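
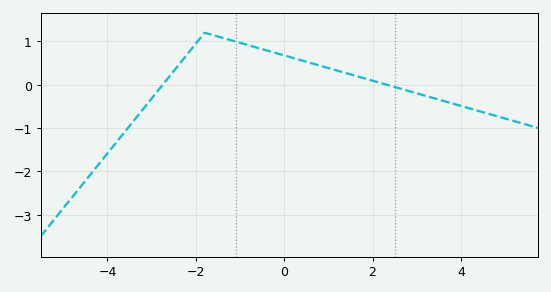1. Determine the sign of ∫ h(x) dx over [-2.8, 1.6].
positive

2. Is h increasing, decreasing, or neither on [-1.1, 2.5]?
decreasing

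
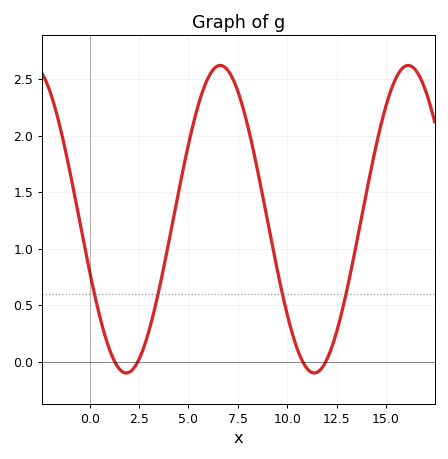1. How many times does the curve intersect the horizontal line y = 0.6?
4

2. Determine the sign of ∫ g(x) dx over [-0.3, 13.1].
positive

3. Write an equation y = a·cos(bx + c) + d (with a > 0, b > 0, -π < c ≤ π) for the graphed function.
y = 1.36cos(0.66x + 1.92) + 1.26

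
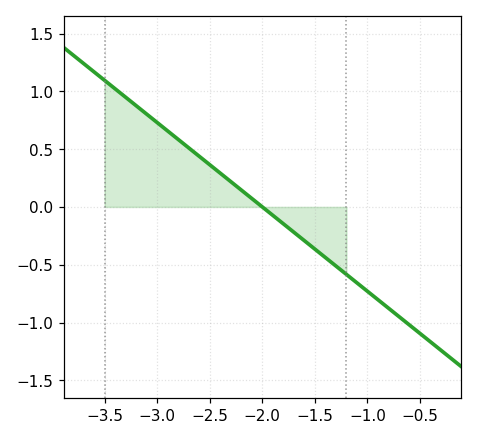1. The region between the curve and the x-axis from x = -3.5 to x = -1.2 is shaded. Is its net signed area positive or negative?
positive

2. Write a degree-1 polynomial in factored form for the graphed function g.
y = -0.73(x + 2)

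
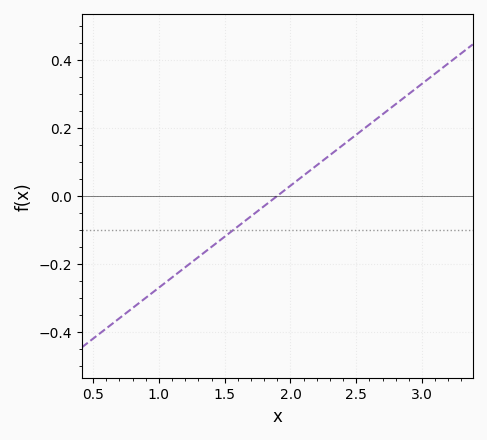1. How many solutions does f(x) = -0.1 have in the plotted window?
1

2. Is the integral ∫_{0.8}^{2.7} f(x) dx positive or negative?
negative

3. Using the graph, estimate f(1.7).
-0.06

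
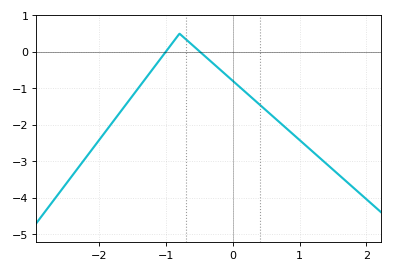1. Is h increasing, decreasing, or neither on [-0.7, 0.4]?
decreasing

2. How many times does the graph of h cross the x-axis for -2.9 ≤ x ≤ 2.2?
2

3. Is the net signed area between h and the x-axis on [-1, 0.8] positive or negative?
negative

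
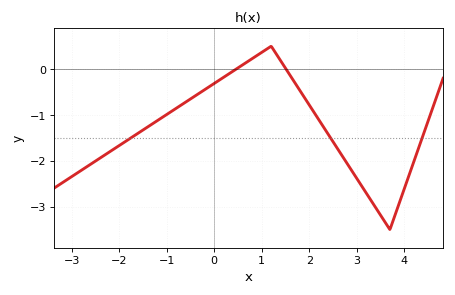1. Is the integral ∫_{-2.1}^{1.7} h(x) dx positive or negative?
negative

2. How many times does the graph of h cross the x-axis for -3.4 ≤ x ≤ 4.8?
2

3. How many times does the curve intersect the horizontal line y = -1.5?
3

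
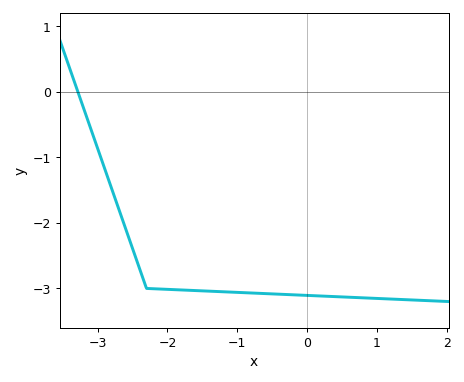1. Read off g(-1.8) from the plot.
-3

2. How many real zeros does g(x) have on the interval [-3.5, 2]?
1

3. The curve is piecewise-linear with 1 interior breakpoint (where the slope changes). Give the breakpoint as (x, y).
(-2.3, -3)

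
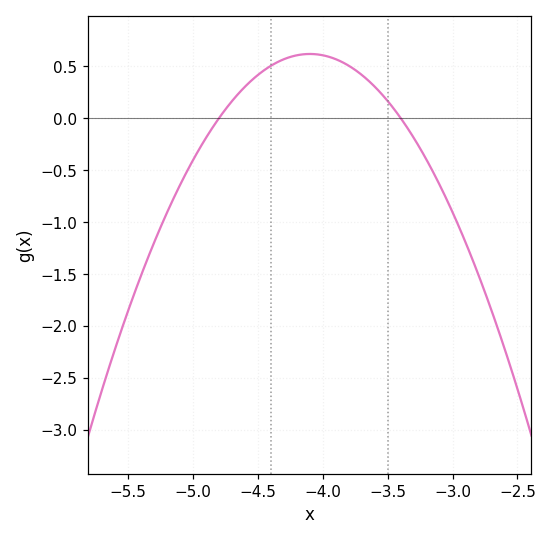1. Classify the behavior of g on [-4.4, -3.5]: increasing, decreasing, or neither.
neither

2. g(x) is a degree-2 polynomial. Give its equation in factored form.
y = -1.26(x + 4.8)(x + 3.4)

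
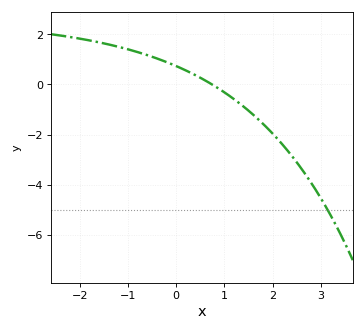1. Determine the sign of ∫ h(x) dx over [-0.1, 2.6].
negative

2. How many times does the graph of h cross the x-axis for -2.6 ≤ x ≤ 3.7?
1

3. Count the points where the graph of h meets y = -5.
1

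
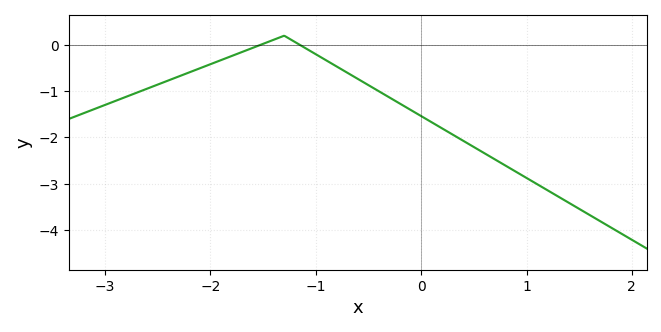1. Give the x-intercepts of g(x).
-1.5, -1.2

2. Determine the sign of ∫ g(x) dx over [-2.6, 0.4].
negative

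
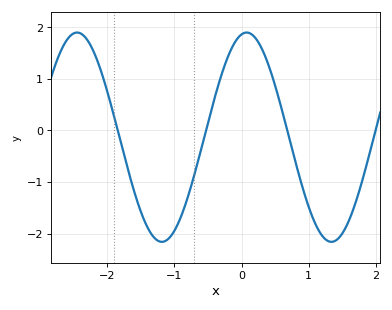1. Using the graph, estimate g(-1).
-1.9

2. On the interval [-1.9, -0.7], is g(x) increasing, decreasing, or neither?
neither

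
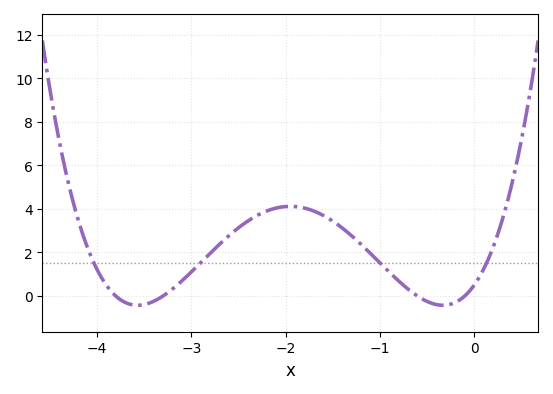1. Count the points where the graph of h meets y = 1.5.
4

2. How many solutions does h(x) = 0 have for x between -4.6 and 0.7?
4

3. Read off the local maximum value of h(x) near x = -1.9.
4.2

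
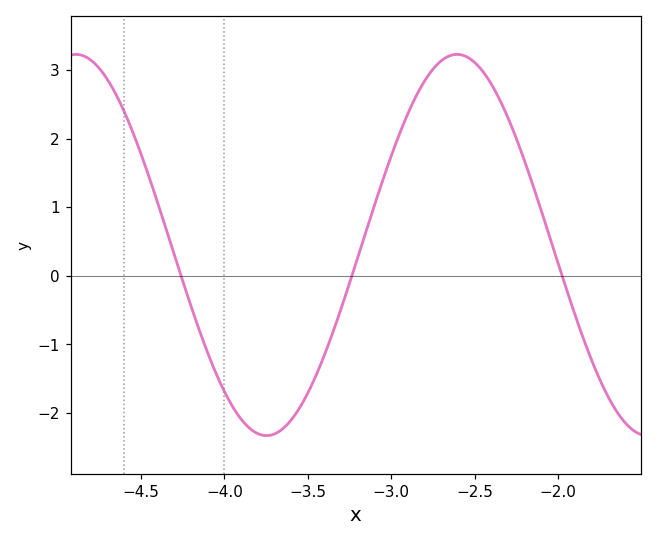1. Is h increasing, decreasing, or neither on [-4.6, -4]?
decreasing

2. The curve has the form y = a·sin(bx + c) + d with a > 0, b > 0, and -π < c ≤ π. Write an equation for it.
y = 2.78sin(2.8x + 2.5) + 0.45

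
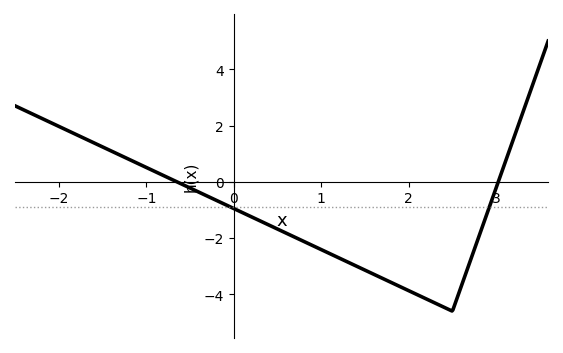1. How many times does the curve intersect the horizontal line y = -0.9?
2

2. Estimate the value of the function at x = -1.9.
1.82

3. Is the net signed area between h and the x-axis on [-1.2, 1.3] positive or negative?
negative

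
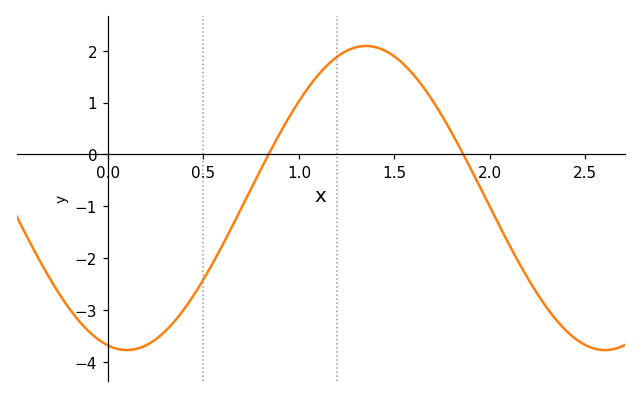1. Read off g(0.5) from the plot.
-2.41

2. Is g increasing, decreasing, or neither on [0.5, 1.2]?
increasing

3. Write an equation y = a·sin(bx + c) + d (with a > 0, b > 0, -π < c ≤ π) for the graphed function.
y = 2.93sin(2.51x - 1.82) - 0.84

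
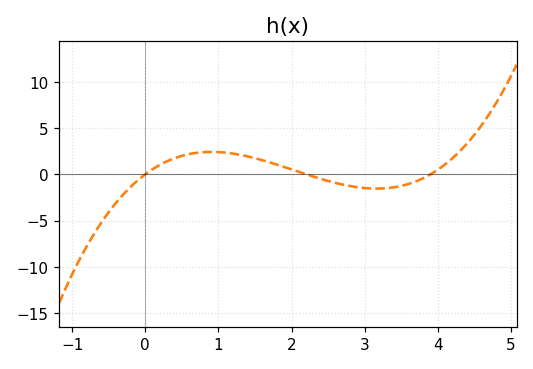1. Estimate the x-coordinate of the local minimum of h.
3.16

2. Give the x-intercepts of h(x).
0, 2.2, 3.9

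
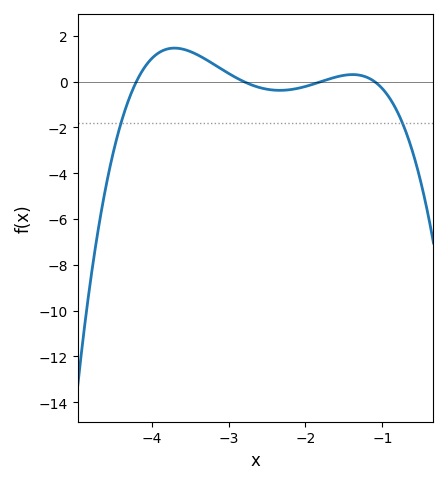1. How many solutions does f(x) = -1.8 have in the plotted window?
2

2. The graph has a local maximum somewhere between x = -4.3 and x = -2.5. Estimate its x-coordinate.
-3.7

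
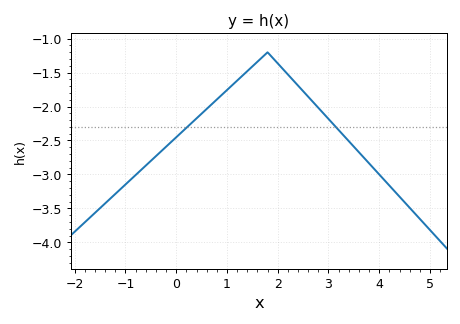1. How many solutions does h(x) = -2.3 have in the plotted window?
2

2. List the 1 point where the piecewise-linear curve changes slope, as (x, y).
(1.8, -1.2)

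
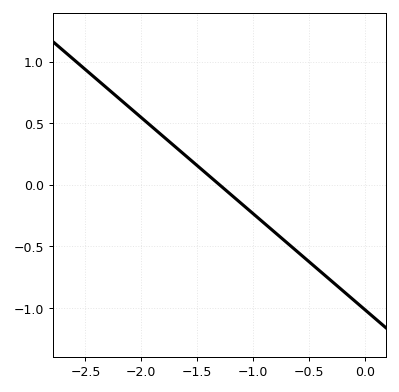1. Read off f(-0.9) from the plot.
-0.3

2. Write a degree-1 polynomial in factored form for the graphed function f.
y = -0.78(x + 1.3)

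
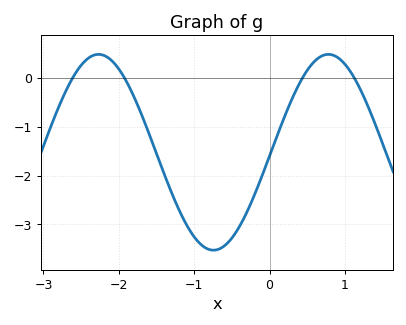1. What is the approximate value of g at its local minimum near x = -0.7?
-3.5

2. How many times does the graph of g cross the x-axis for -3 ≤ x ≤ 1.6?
4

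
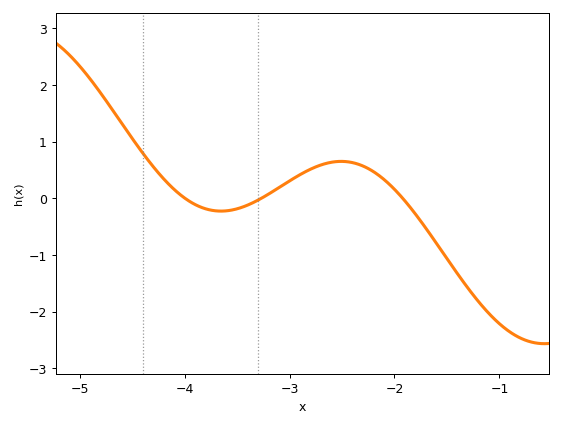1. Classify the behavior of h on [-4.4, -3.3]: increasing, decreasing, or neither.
neither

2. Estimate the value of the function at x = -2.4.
0.63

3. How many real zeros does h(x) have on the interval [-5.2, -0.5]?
3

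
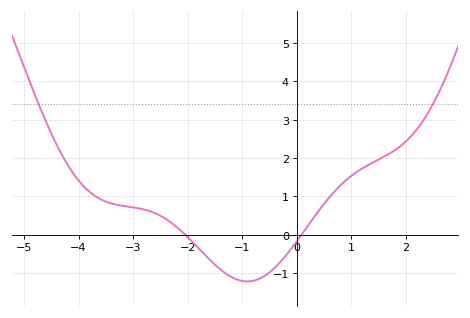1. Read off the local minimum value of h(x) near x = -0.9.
-1.2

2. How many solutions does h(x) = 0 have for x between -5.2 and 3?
2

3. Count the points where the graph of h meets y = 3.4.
2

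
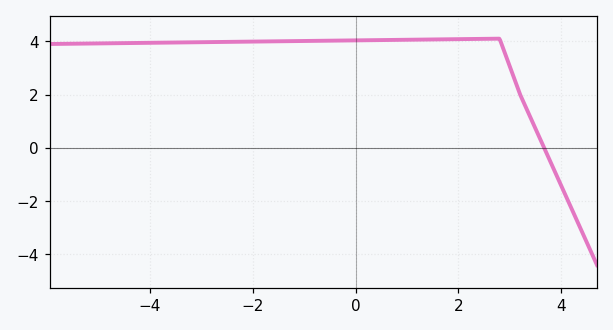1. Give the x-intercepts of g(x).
3.67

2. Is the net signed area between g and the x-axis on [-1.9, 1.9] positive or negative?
positive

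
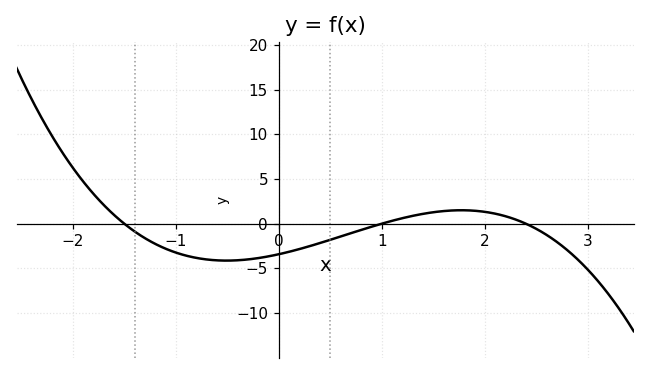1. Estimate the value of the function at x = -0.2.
-4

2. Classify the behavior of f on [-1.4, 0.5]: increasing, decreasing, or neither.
neither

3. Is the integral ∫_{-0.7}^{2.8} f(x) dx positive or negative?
negative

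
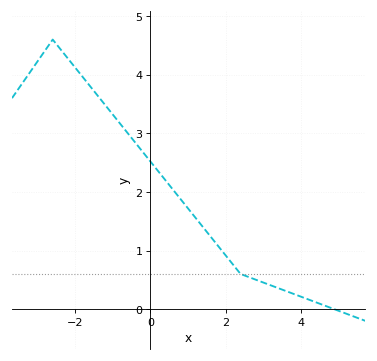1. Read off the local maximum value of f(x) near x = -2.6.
4.6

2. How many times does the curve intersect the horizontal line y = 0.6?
1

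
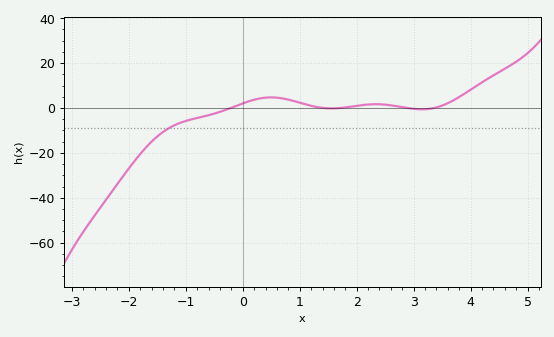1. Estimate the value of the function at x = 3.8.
4.93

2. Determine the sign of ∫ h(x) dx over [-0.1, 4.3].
positive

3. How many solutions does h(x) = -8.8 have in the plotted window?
1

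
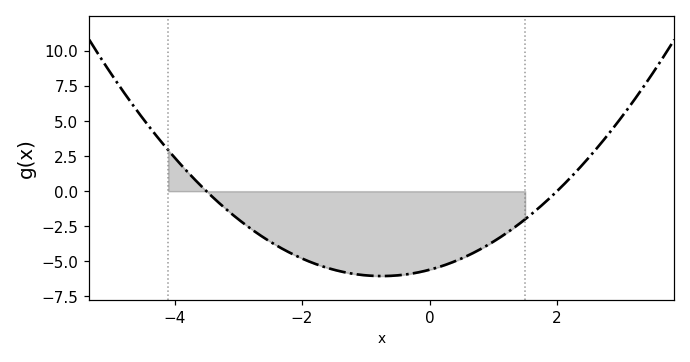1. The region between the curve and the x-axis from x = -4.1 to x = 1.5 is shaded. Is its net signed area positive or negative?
negative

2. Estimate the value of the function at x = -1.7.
-5.33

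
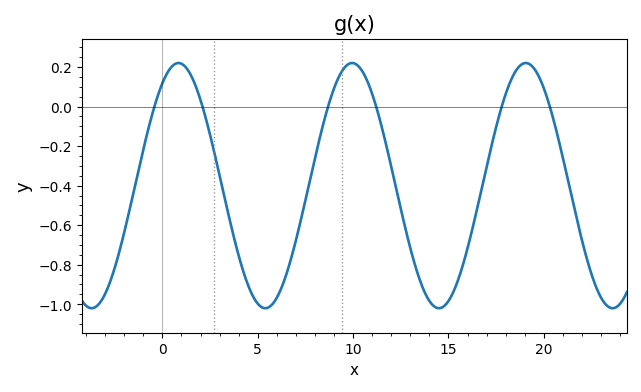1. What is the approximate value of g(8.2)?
-0.18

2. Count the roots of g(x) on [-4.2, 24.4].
6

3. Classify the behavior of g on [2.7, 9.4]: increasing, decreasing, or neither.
neither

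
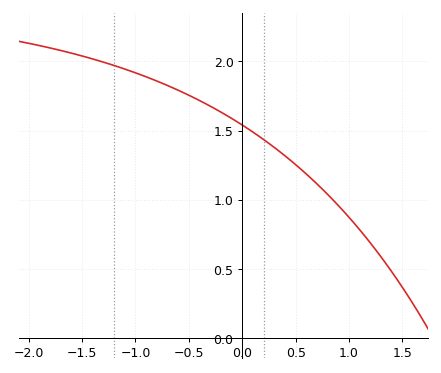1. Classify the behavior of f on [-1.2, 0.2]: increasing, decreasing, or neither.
decreasing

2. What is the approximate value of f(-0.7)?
1.83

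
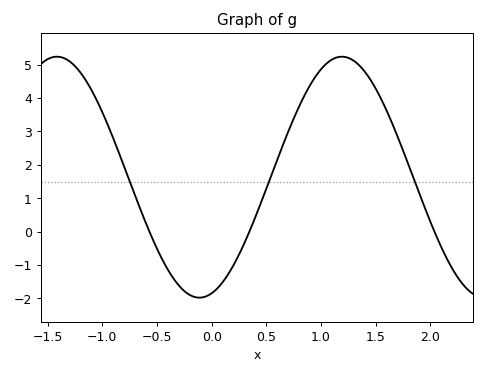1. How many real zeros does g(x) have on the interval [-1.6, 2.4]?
3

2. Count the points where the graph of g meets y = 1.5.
3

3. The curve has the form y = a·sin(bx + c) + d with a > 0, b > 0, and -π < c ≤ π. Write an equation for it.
y = 3.61sin(2.41x - 1.3) + 1.63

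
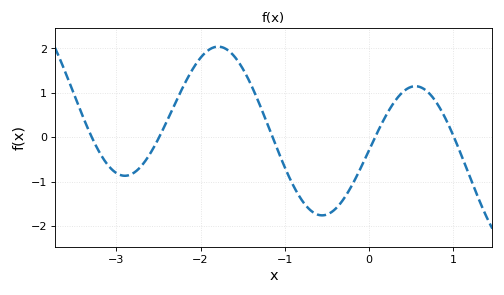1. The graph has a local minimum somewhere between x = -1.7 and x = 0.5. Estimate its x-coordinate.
-0.554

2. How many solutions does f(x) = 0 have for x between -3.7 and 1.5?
5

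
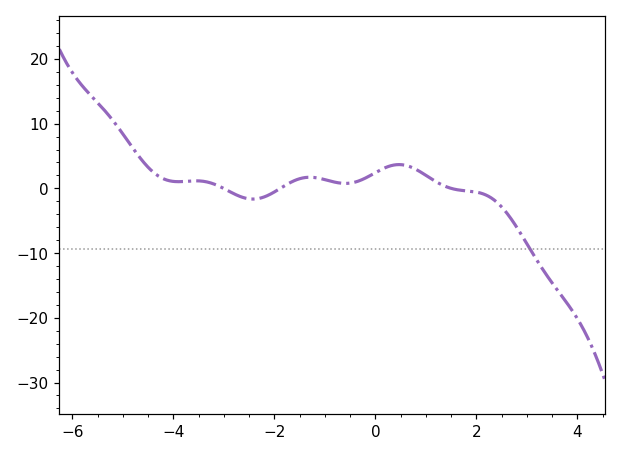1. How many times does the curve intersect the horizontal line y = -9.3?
1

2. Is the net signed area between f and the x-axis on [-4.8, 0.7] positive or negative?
positive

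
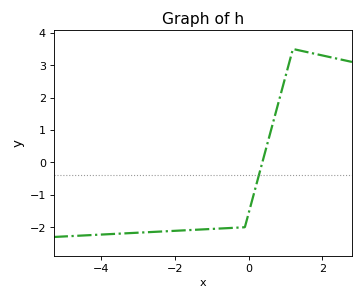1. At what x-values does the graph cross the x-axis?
0.373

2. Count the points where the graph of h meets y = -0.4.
1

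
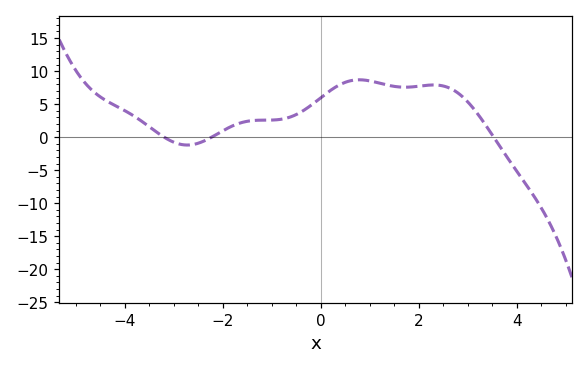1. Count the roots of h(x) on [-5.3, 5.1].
3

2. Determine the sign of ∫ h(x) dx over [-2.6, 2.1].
positive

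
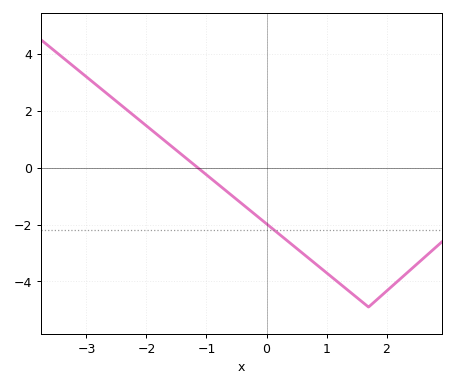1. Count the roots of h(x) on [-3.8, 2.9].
1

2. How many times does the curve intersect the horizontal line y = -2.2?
1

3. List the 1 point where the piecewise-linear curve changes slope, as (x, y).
(1.7, -4.9)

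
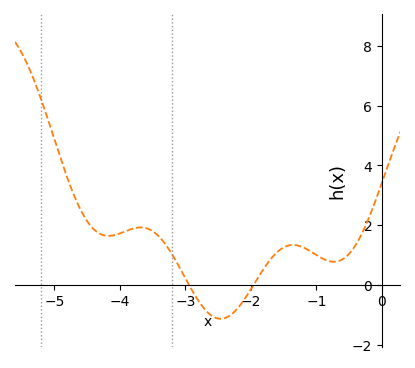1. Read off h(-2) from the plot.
-0.145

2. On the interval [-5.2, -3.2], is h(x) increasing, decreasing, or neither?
neither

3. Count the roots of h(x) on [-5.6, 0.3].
2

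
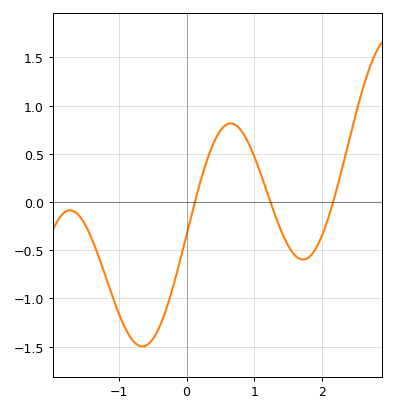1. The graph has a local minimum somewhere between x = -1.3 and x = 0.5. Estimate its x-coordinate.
-0.651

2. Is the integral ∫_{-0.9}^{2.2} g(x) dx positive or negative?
negative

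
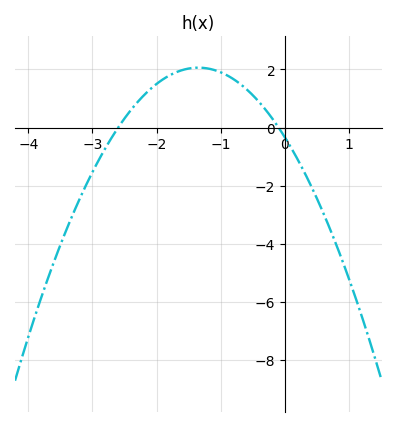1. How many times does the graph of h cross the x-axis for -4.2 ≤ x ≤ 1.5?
2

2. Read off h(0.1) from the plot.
-0.8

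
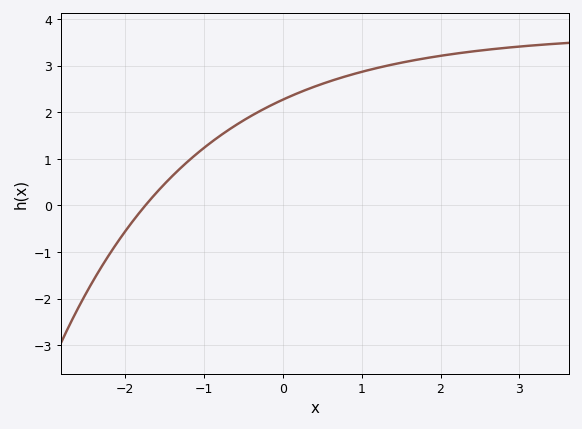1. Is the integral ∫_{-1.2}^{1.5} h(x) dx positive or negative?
positive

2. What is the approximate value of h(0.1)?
2.35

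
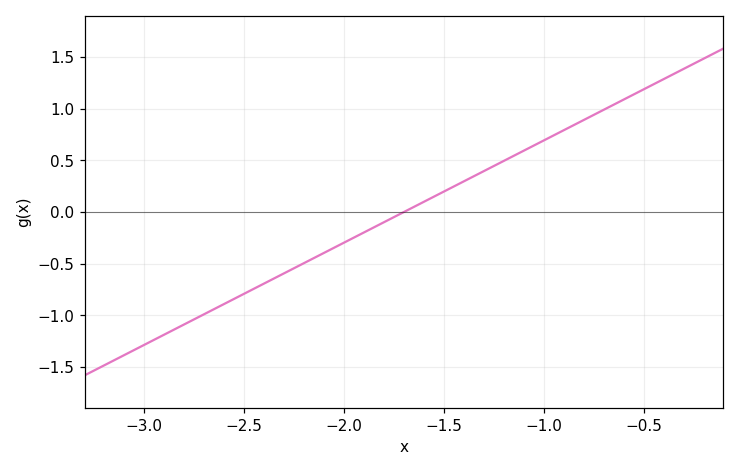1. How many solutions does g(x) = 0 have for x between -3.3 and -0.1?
1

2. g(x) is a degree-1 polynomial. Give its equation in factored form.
y = 0.99(x + 1.7)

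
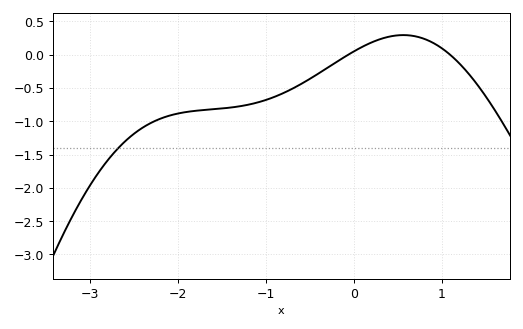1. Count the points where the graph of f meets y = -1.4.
1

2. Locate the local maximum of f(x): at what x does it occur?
0.564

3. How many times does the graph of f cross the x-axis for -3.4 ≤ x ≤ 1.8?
2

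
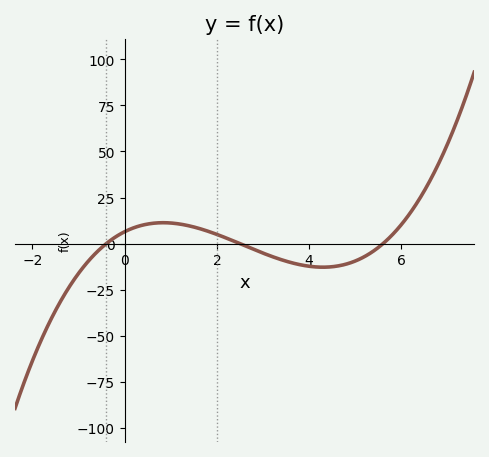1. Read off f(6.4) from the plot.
24.6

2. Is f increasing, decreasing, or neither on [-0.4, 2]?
neither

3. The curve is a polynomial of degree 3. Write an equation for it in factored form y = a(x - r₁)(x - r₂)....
y = 1.16(x + 0.4)(x - 2.5)(x - 5.6)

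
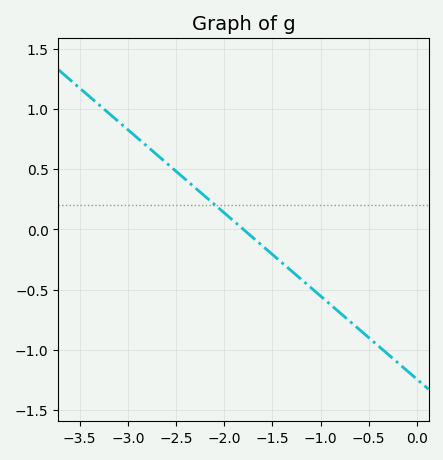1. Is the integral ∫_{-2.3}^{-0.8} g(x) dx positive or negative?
negative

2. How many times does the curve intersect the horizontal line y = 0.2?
1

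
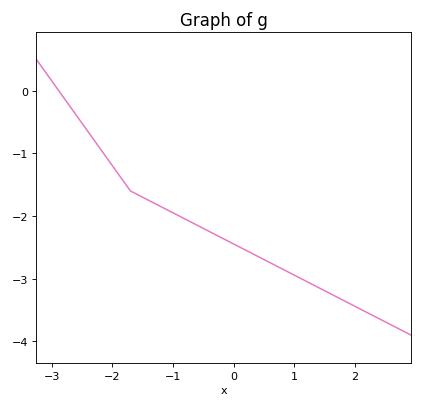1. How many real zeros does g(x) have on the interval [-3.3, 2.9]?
1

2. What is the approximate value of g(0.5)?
-2.69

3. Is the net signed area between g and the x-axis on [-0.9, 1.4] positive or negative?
negative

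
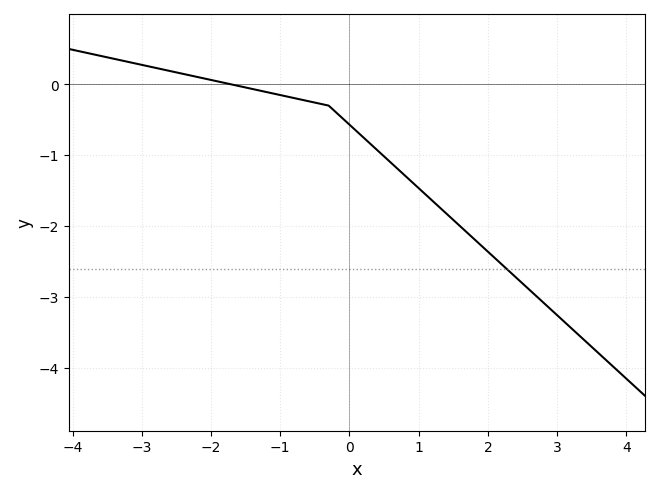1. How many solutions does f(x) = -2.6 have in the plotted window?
1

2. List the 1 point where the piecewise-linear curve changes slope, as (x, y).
(-0.3, -0.3)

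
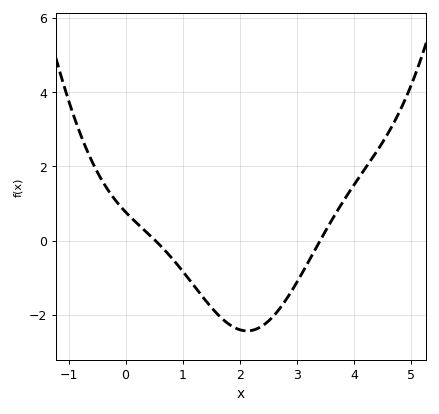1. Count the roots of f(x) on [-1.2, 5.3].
2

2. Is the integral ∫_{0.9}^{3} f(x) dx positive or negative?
negative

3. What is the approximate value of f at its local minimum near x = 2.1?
-2.4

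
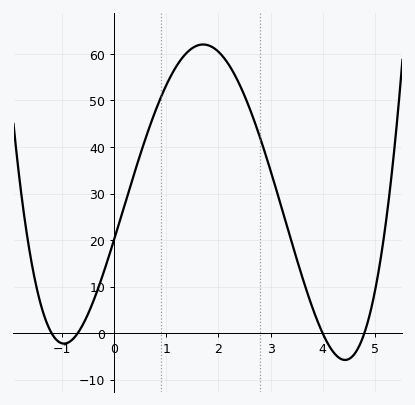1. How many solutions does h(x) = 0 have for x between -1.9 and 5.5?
4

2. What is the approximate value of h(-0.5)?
4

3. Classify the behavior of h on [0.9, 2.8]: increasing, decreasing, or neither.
neither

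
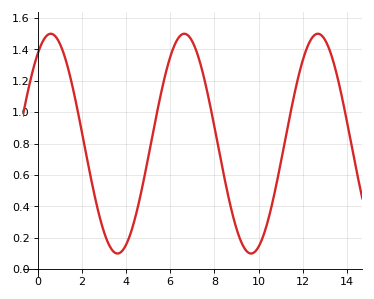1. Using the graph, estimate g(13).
1.46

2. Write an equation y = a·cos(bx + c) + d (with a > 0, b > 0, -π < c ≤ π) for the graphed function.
y = 0.7cos(1.04x - 0.622) + 0.8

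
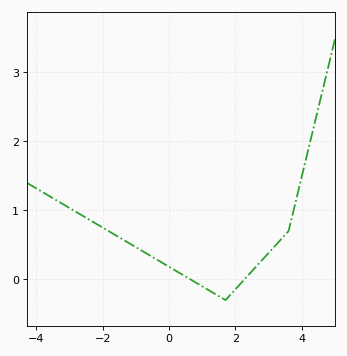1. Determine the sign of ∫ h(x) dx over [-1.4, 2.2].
positive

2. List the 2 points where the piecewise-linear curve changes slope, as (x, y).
(1.7, -0.3); (3.6, 0.7)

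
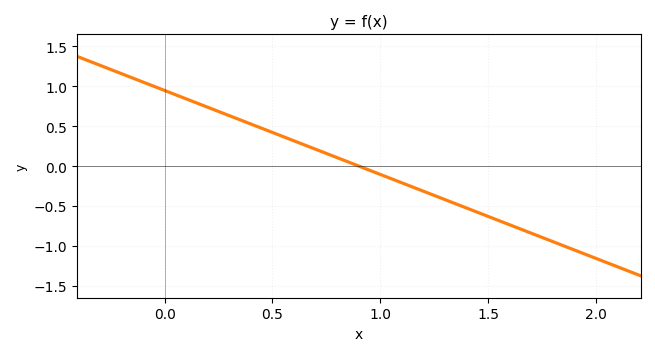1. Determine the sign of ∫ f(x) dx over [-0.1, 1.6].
positive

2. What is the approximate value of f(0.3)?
0.63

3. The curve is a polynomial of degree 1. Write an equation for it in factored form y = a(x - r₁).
y = -1.05(x - 0.9)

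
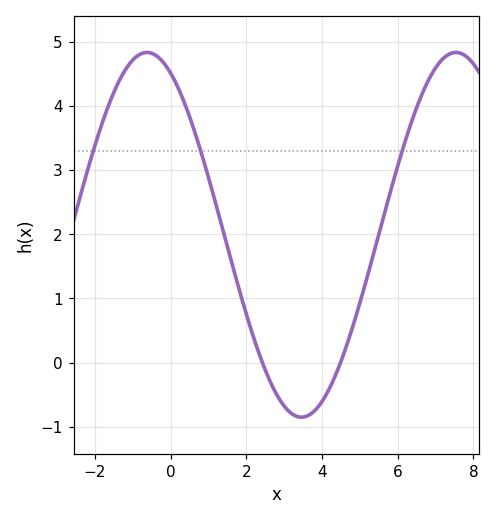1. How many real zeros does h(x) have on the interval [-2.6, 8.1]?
2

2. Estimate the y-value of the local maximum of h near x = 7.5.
4.8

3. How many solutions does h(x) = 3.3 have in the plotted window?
3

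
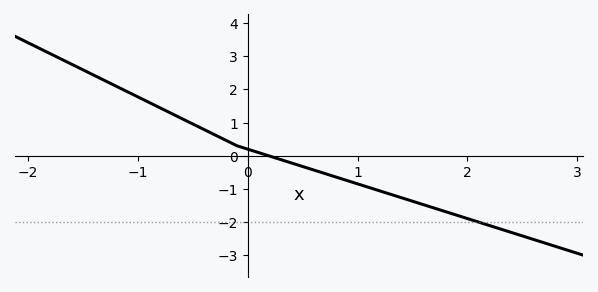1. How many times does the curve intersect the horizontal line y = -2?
1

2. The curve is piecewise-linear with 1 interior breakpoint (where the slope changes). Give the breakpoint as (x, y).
(-0.1, 0.3)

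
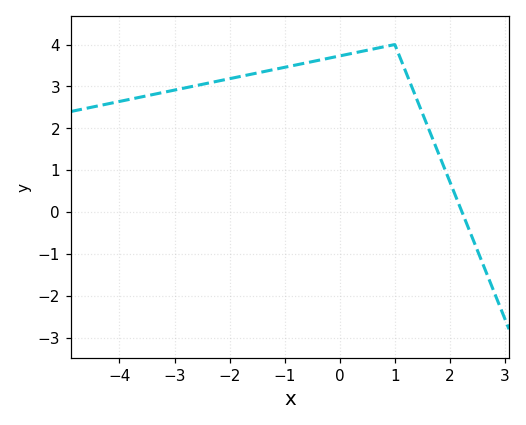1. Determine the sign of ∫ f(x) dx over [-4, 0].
positive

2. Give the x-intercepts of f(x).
2.2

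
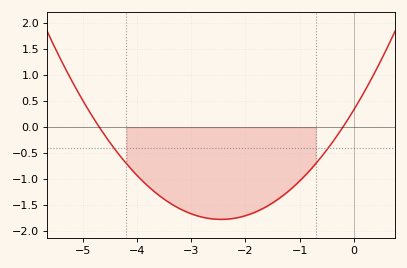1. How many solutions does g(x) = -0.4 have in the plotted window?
2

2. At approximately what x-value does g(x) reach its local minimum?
-2.4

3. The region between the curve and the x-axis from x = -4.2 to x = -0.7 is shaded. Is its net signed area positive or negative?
negative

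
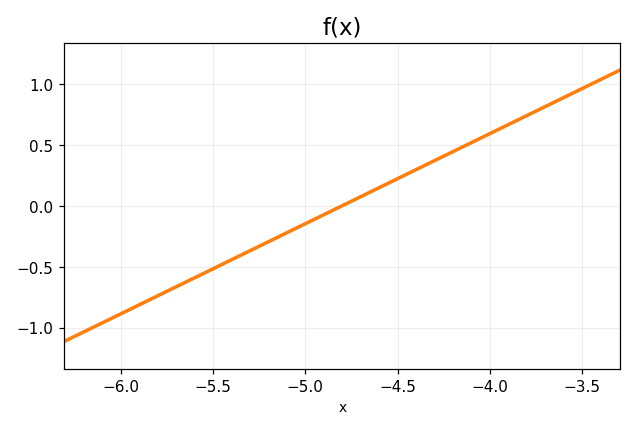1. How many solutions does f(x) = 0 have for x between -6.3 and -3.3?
1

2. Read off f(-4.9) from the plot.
-0.074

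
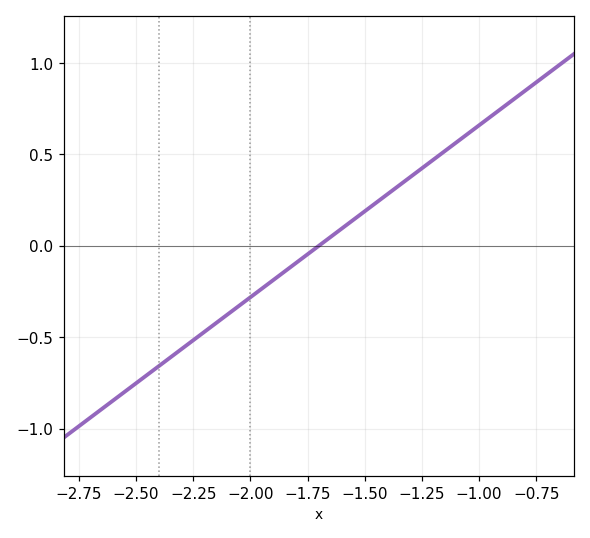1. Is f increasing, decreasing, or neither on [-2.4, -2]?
increasing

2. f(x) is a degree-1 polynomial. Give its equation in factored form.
y = 0.94(x + 1.7)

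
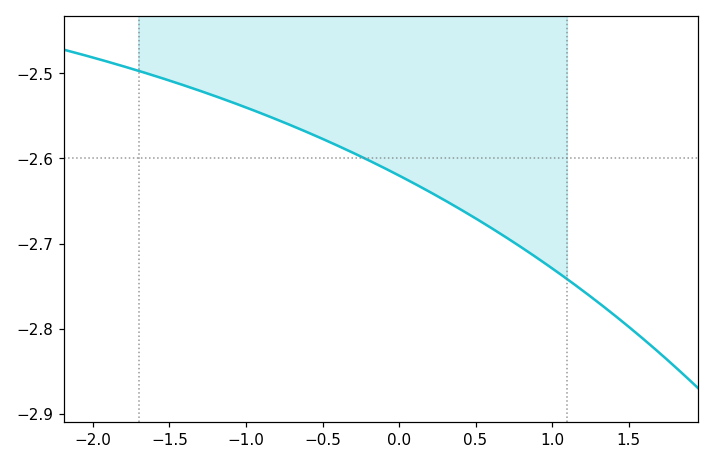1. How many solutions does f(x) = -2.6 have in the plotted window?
1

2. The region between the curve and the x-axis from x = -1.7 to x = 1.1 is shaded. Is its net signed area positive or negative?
negative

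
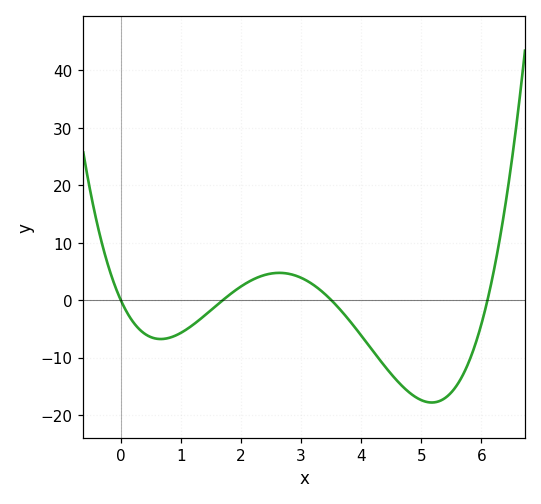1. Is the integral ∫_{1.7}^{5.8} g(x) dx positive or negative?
negative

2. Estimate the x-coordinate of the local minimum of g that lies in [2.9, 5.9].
5.2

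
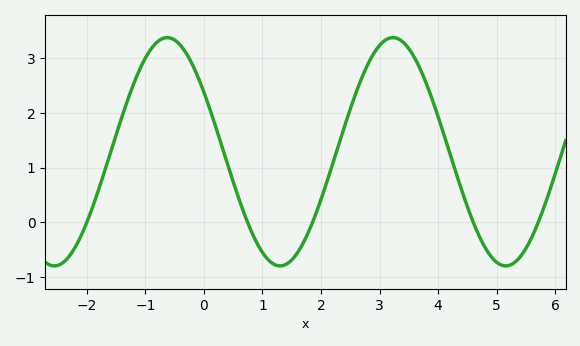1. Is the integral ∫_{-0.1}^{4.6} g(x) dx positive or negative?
positive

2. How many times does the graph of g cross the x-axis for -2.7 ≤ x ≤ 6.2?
5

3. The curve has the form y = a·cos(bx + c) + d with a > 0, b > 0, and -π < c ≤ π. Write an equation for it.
y = 2.09cos(1.63x + 1.02) + 1.29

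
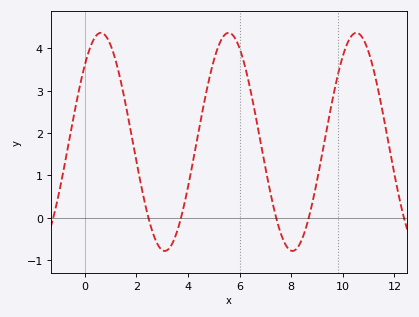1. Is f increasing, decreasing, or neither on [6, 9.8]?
neither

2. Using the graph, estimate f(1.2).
3.7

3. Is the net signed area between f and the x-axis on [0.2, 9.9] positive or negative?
positive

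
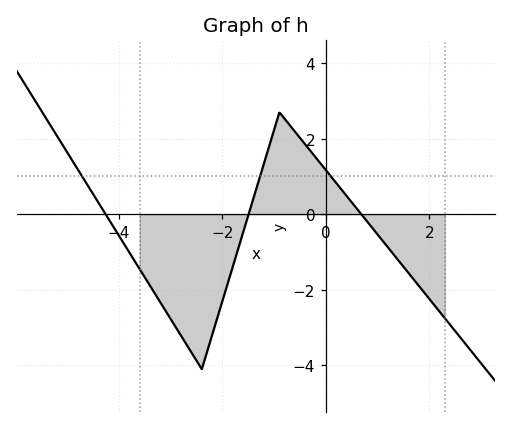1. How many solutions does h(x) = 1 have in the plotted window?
3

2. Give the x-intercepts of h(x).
-4.2, -1.4, 0.6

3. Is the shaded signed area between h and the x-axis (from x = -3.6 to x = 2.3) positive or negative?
negative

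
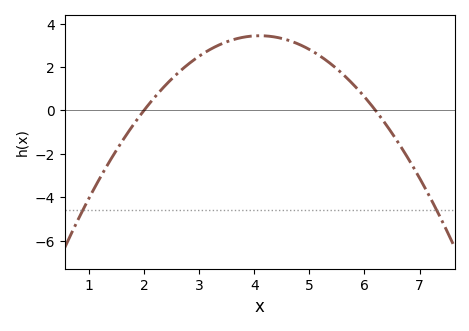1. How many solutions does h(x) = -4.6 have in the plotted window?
2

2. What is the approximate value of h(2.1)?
0.4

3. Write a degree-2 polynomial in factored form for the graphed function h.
y = -0.78(x - 2)(x - 6.2)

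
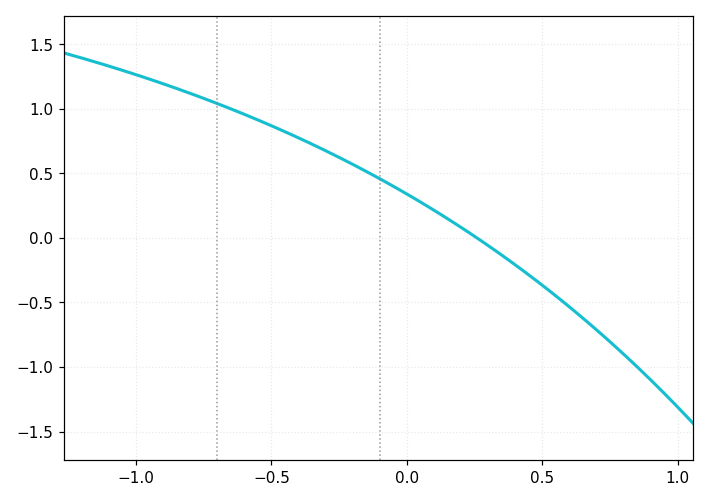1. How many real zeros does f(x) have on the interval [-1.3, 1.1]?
1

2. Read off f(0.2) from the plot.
0.1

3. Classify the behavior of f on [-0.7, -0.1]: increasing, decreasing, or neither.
decreasing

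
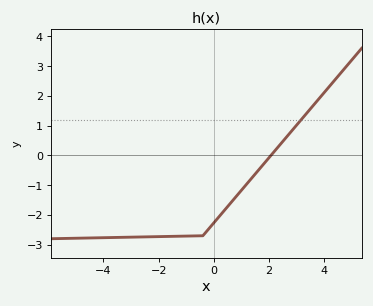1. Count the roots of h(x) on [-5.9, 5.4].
1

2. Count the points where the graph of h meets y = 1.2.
1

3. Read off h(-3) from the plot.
-2.7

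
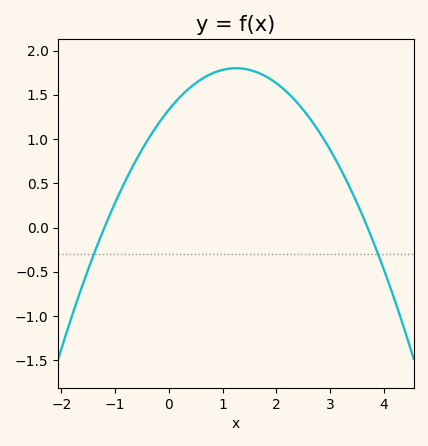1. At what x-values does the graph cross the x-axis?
-1.2, 3.7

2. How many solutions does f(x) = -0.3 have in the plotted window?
2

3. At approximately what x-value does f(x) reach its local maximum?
1.25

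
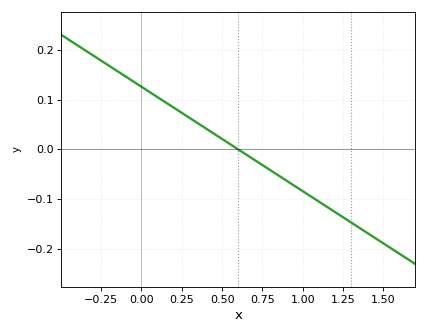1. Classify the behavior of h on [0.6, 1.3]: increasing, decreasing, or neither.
decreasing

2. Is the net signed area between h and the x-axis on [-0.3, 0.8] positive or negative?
positive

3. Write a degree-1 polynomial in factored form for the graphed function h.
y = -0.21(x - 0.6)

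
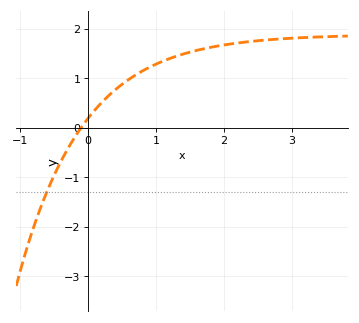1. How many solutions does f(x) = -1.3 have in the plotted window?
1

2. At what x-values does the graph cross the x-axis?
-0.102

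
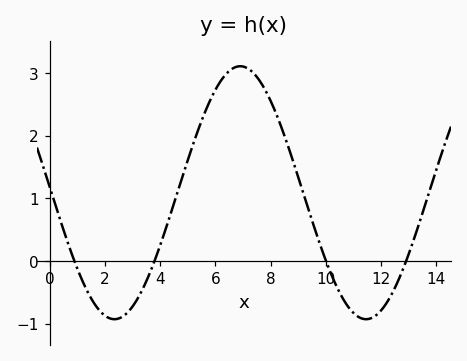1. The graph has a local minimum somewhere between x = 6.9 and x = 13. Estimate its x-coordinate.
11.4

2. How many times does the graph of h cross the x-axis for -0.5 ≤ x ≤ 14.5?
4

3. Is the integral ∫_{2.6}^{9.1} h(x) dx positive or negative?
positive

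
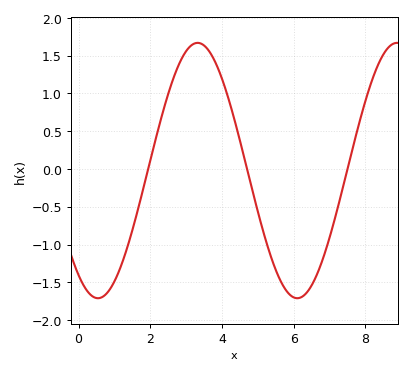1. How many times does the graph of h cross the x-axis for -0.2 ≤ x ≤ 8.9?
3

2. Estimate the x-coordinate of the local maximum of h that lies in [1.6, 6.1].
3.32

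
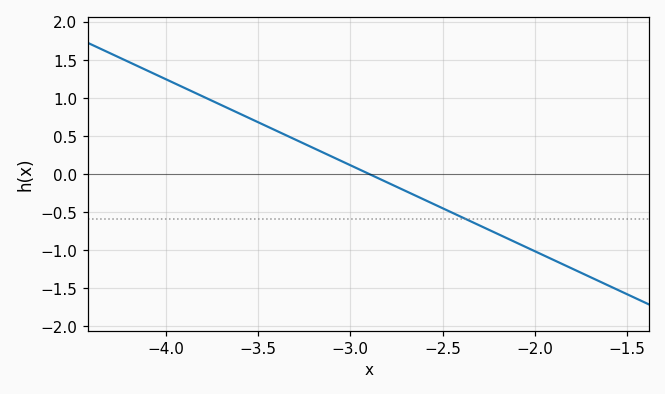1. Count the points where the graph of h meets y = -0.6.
1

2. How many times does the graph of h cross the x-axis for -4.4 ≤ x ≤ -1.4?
1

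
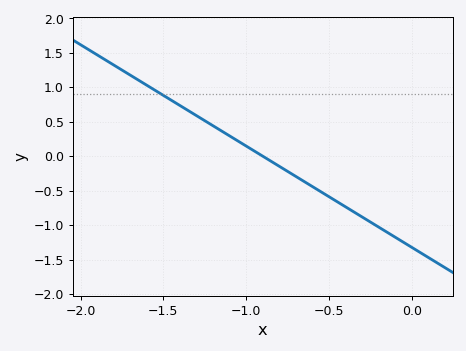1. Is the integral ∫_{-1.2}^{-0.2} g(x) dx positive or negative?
negative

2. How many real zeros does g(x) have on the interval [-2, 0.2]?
1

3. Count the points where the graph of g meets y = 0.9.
1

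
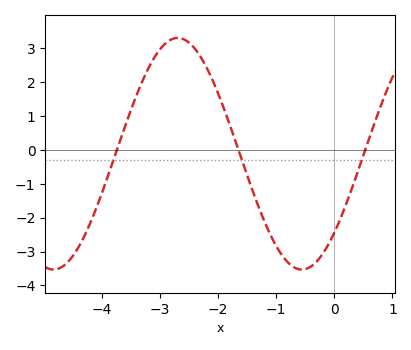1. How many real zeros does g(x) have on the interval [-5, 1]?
3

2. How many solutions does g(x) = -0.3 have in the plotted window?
3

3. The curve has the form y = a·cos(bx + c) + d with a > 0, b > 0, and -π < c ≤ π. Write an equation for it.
y = 3.42cos(1.5x - 2.3) - 0.11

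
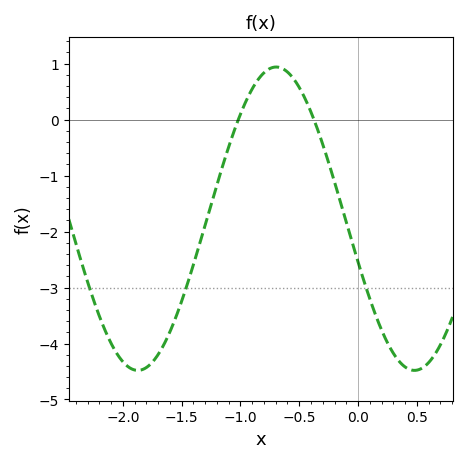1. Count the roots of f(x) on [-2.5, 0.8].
2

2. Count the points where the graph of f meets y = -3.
3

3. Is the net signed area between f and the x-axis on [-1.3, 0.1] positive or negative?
negative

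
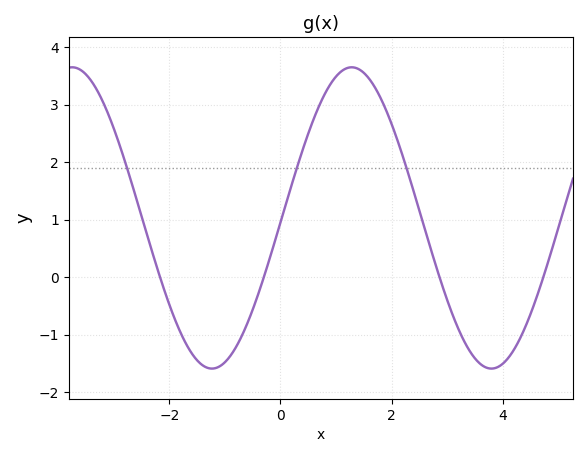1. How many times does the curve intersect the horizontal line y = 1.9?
3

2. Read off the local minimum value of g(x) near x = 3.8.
-1.6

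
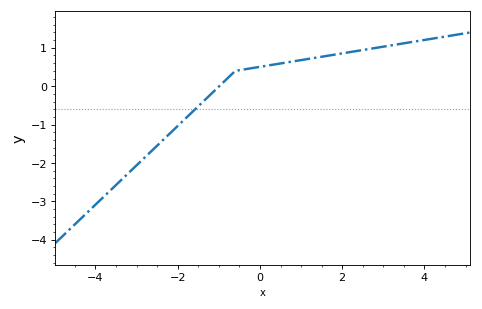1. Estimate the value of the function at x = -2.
-1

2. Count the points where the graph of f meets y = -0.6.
1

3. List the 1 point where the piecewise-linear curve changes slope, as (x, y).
(-0.6, 0.4)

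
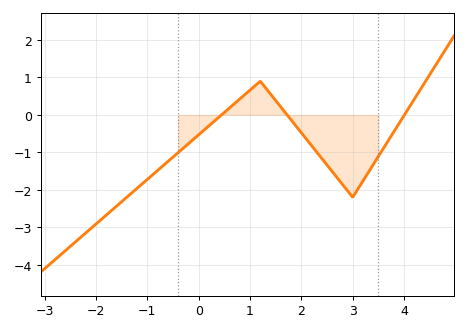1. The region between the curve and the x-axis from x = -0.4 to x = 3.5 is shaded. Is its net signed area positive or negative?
negative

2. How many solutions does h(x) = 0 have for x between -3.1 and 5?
3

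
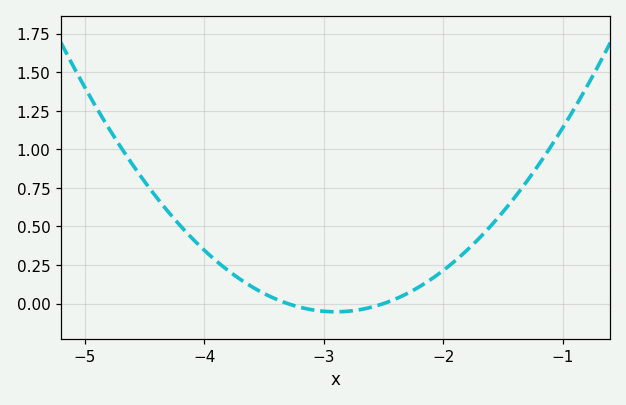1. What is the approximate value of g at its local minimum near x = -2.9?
-0.06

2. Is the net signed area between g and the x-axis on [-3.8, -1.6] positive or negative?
positive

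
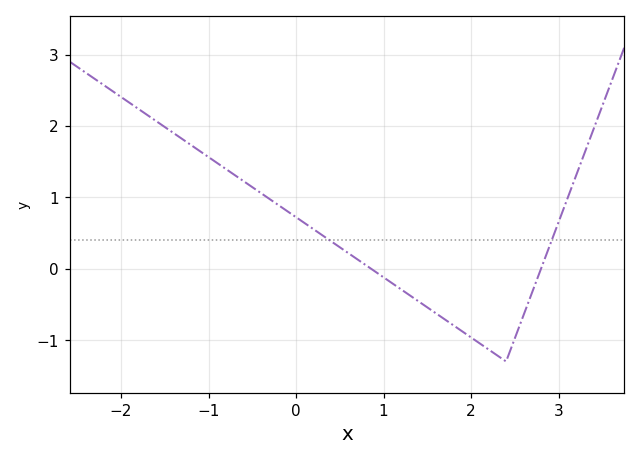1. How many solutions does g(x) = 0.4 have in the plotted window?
2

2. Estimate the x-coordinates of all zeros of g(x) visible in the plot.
0.856, 2.8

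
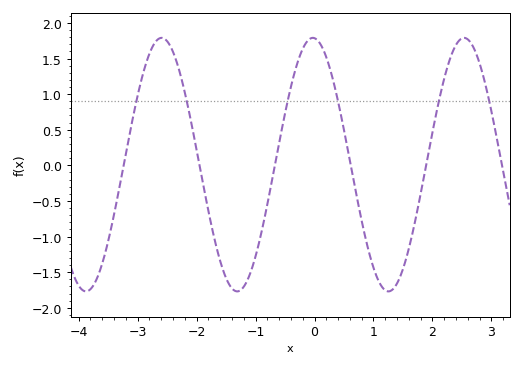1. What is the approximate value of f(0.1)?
1.7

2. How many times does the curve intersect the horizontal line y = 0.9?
6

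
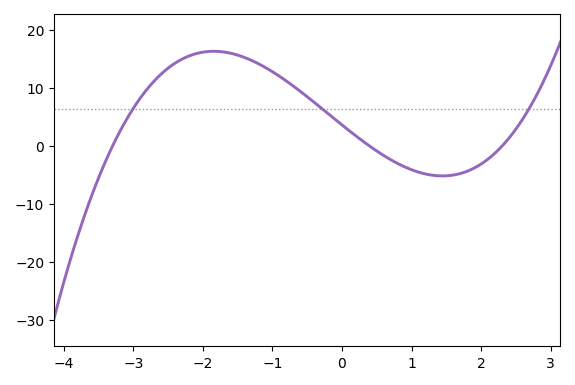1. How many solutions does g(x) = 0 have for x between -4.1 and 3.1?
3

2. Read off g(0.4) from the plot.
0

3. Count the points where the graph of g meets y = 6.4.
3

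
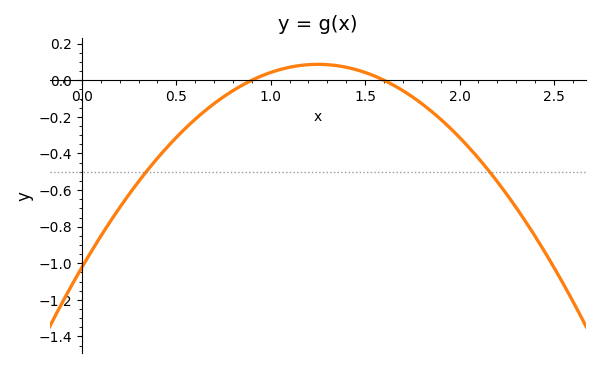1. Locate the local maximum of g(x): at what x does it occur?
1.25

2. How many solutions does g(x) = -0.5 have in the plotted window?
2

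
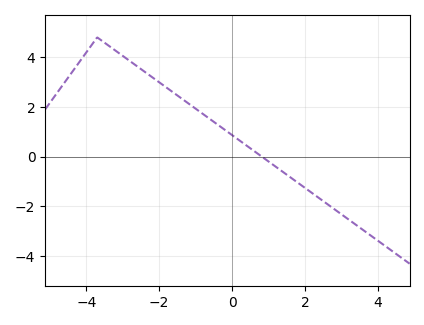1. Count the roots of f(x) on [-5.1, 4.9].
1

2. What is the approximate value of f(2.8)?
-2.11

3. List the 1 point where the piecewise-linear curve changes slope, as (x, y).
(-3.7, 4.8)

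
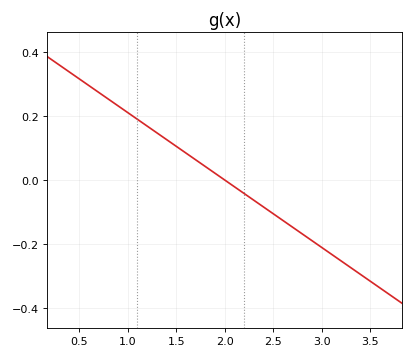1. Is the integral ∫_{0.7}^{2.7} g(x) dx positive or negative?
positive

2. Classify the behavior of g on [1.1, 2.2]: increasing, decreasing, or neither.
decreasing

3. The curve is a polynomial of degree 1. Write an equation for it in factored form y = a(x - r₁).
y = -0.21(x - 2)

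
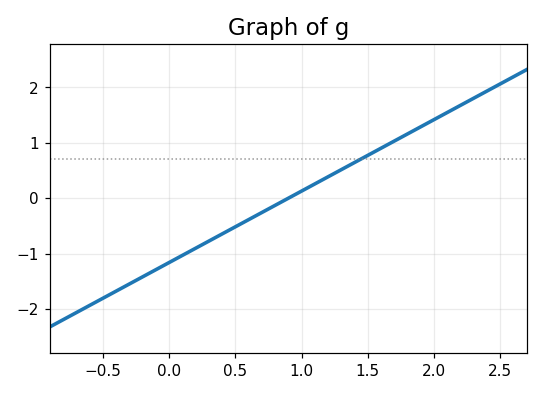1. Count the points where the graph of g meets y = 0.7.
1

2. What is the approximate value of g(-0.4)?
-1.68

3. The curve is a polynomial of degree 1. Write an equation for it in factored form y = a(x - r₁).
y = 1.29(x - 0.9)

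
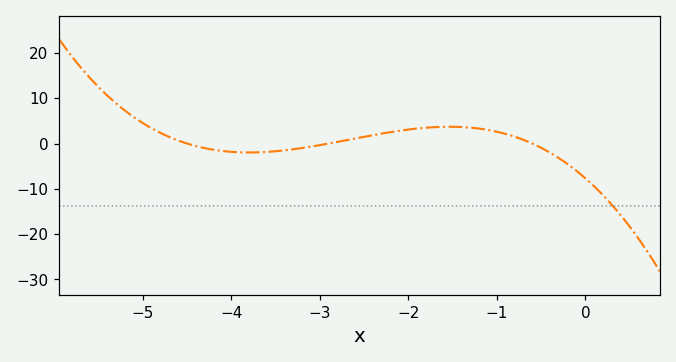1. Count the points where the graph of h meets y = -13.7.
1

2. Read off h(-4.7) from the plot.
1.45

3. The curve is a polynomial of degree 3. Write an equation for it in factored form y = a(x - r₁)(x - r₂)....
y = -0.98(x + 4.5)(x + 2.9)(x + 0.6)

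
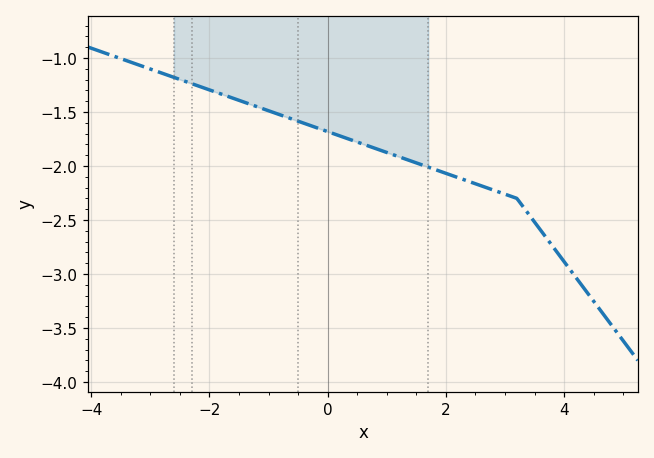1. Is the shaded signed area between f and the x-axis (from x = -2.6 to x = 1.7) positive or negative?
negative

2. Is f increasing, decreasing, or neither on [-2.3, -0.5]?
decreasing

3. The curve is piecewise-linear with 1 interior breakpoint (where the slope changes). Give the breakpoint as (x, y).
(3.2, -2.3)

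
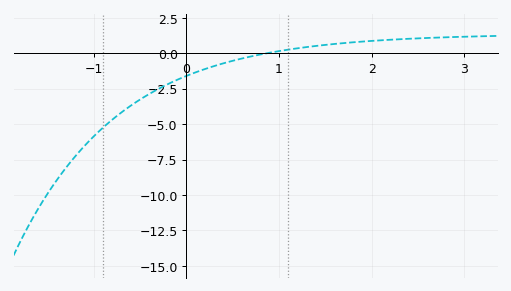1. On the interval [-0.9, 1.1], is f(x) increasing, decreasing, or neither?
increasing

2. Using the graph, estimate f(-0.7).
-4.17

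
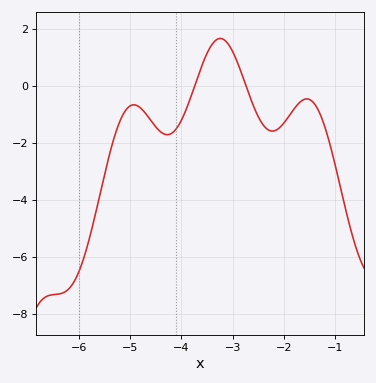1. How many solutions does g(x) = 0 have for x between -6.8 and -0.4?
2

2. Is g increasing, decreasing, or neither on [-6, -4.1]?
neither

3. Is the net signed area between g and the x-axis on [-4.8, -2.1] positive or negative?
negative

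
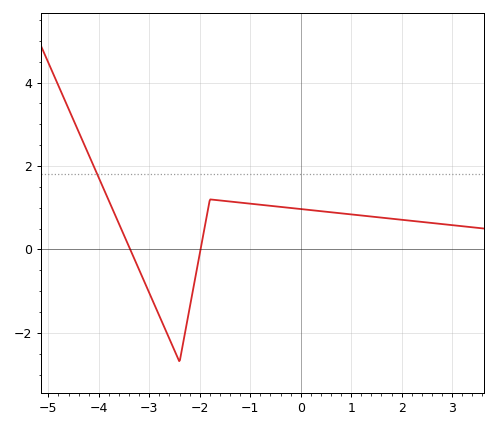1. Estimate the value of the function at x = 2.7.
0.621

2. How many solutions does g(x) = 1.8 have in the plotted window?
1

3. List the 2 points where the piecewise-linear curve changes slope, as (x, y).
(-2.4, -2.7); (-1.8, 1.2)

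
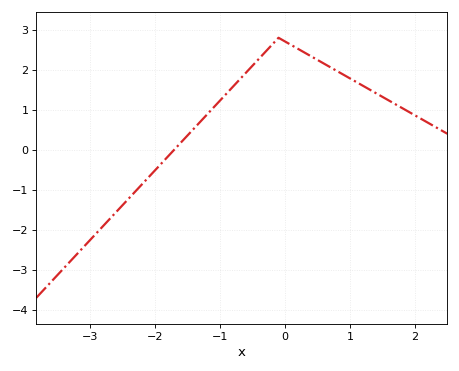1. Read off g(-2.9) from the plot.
-2.08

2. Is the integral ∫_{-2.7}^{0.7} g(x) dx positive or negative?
positive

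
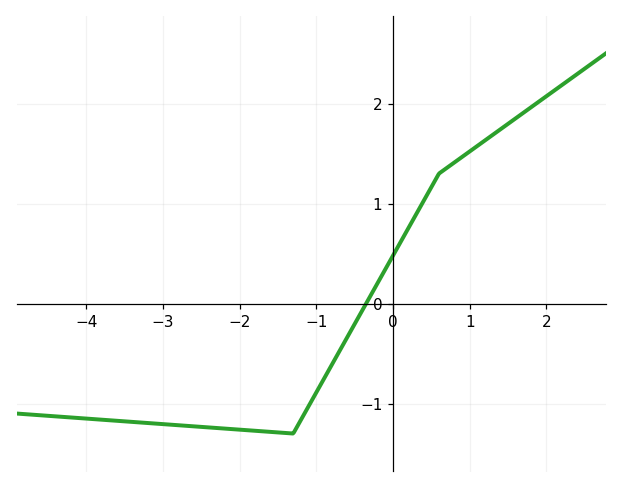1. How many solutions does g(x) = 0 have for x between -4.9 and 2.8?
1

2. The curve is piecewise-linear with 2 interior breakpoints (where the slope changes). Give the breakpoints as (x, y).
(-1.3, -1.3); (0.6, 1.3)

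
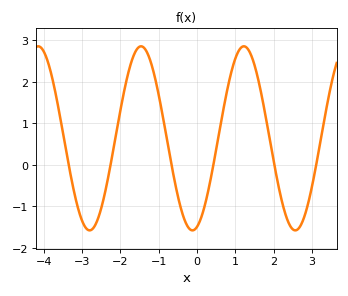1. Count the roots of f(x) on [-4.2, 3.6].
6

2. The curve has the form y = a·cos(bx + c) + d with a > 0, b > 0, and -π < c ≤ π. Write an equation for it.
y = 2.22cos(2.34x - 2.86) + 0.64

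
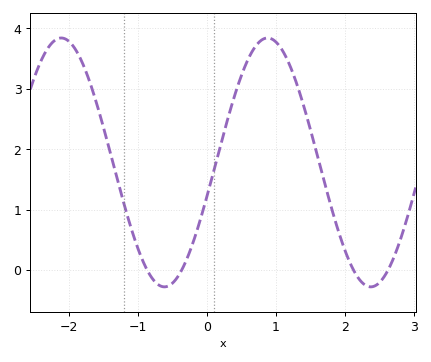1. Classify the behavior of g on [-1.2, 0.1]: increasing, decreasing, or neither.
neither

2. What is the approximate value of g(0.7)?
3.69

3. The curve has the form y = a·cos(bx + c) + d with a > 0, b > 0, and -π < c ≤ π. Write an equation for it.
y = 2.06cos(2.1x - 1.85) + 1.78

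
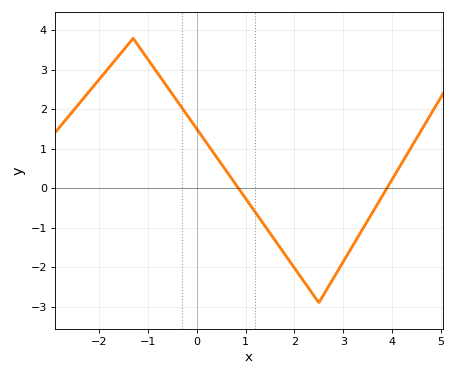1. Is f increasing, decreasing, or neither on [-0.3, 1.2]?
decreasing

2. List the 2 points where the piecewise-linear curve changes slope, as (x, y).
(-1.3, 3.8); (2.5, -2.9)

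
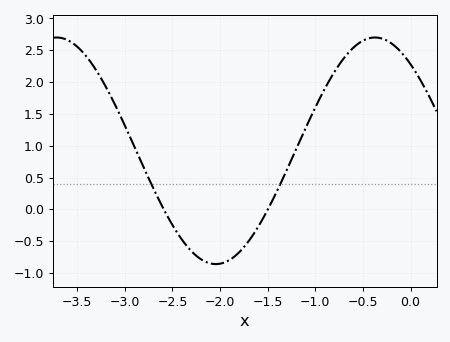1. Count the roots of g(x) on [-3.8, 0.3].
2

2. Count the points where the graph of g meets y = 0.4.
2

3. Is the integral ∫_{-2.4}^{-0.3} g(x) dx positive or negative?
positive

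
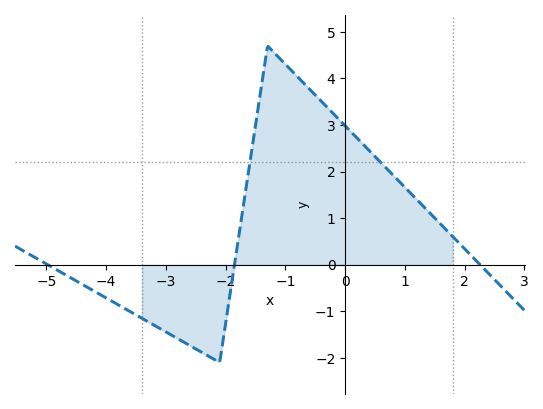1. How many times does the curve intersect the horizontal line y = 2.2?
2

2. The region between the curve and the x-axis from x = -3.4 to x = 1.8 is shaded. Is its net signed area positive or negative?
positive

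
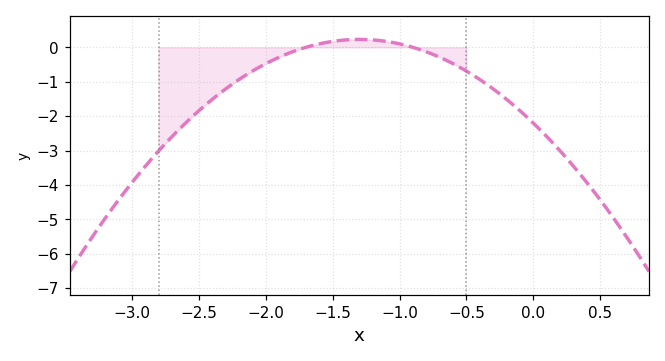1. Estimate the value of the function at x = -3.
-3.9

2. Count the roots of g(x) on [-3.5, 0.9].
2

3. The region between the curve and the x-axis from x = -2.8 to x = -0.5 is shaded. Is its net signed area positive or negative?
negative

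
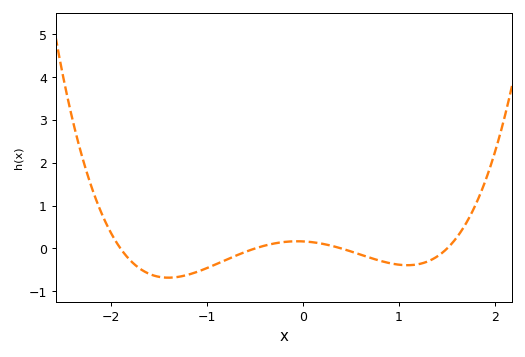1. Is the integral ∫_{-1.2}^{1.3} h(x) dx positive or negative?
negative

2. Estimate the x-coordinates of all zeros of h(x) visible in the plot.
-1.9, -0.5, 0.4, 1.5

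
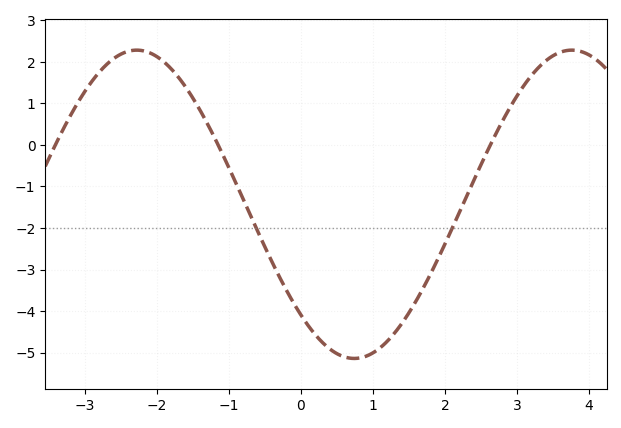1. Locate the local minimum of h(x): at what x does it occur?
0.74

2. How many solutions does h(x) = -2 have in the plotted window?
2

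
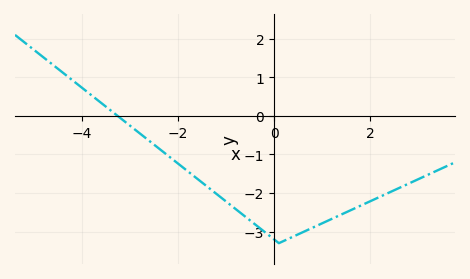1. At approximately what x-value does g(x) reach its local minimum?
0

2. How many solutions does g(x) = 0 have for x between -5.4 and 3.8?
1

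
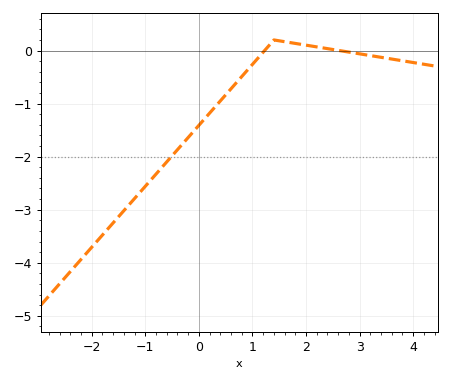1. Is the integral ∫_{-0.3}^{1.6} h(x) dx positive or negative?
negative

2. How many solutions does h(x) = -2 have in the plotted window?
1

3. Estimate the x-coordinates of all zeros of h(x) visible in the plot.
1.23, 2.62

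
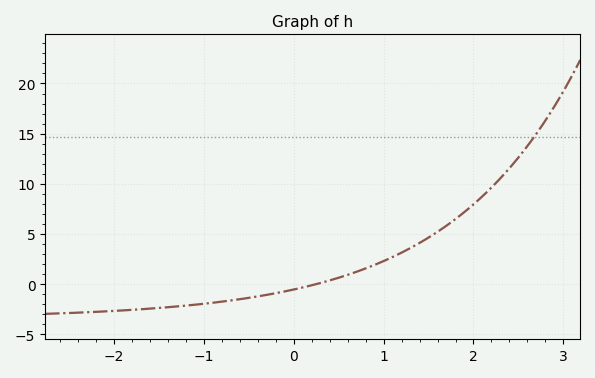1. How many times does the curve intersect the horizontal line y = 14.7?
1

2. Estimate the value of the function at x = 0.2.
-0.098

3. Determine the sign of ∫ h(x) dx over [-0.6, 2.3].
positive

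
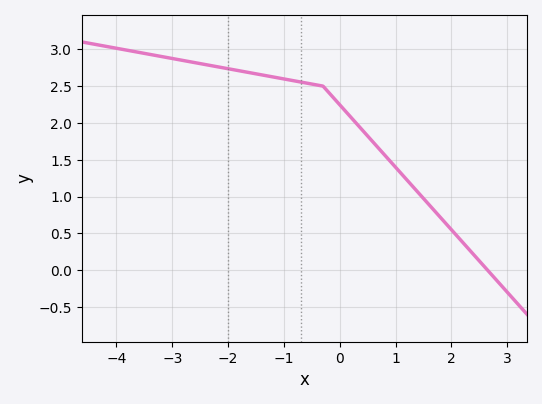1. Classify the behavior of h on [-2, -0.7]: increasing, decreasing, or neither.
decreasing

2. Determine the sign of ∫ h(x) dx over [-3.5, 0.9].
positive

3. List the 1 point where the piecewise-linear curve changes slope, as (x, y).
(-0.3, 2.5)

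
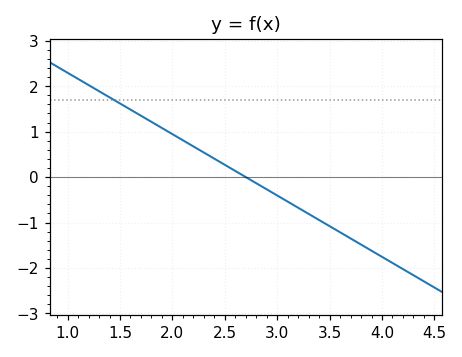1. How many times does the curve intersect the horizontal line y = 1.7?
1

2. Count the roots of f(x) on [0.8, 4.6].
1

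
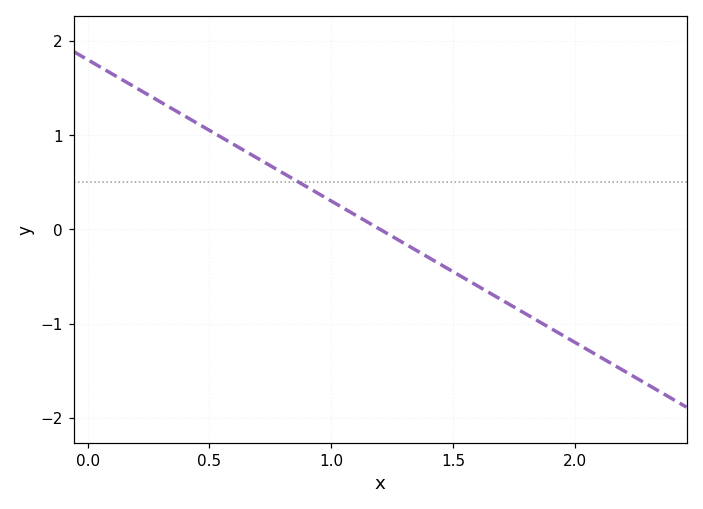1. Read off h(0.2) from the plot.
1.5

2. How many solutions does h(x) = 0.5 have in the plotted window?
1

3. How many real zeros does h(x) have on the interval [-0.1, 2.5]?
1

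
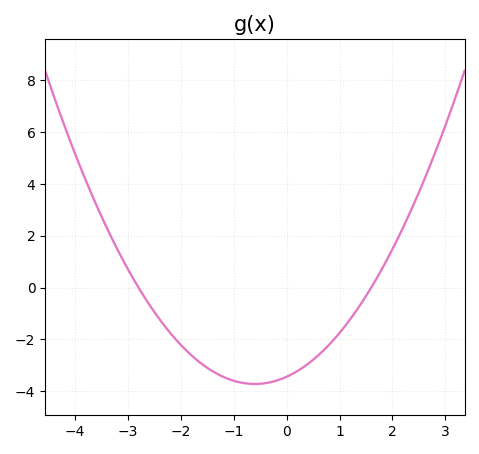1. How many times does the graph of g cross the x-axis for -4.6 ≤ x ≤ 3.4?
2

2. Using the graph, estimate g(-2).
-2.22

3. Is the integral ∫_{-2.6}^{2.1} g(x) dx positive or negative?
negative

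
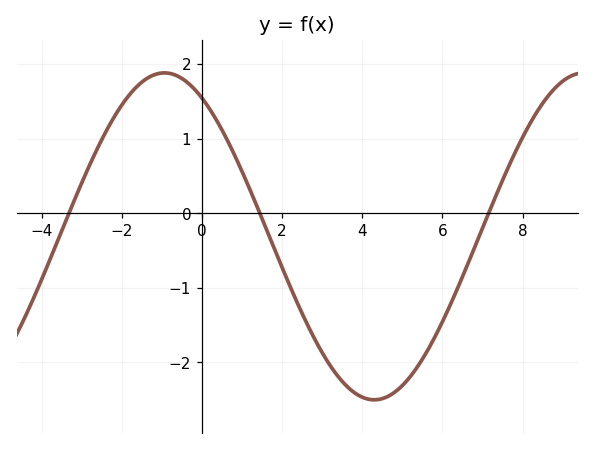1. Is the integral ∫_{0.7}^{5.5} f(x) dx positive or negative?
negative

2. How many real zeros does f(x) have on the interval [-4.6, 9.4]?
3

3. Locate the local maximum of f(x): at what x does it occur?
-1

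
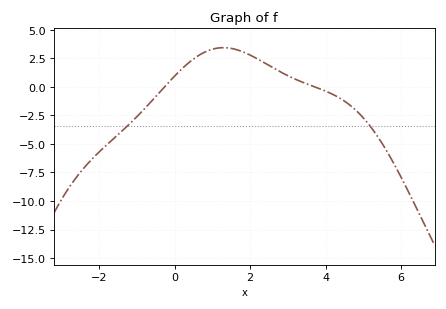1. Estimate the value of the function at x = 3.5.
0.266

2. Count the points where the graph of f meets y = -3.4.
2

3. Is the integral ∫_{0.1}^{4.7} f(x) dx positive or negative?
positive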